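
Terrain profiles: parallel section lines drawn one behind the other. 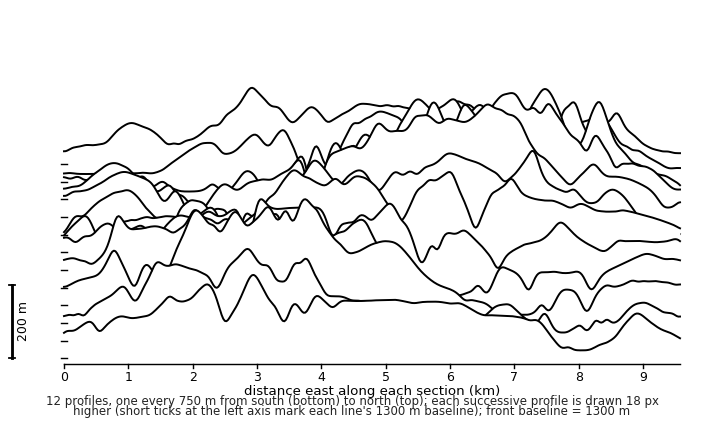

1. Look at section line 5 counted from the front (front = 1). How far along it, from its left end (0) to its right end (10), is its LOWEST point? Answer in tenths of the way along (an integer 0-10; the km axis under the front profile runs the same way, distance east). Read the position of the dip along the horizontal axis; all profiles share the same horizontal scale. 7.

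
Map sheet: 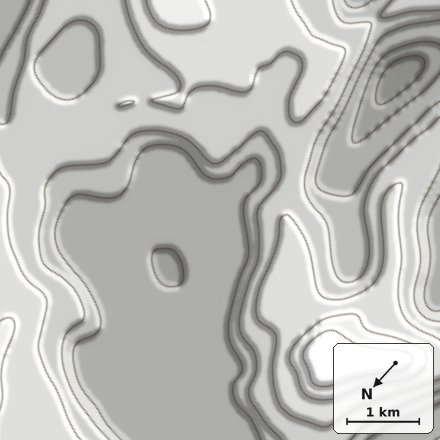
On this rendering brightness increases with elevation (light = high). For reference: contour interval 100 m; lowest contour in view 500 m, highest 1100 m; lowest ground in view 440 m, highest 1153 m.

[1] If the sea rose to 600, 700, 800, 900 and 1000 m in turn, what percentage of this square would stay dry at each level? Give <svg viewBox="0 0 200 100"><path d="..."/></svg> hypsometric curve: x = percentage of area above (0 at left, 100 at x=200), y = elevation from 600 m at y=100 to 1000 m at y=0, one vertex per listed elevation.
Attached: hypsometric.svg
<svg viewBox="0 0 200 100"><path d="M194 100l-57-25-31-25-61-25-39-25"/></svg>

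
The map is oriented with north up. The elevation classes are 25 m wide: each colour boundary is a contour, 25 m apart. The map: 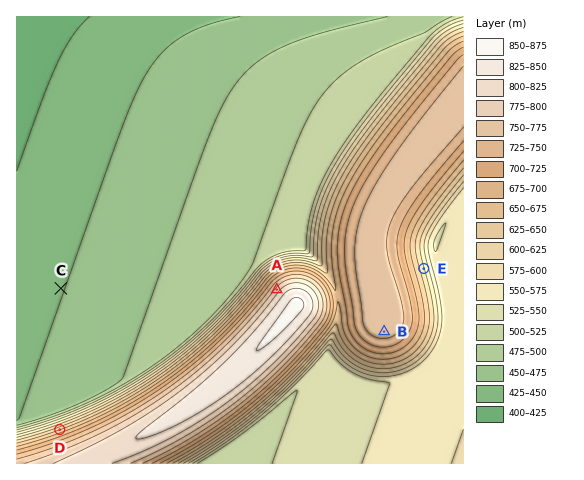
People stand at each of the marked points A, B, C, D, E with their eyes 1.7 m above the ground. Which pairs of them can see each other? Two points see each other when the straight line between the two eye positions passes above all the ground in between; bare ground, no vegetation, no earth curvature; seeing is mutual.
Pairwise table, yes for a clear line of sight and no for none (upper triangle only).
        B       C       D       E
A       no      yes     yes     no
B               no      no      no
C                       yes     no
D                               no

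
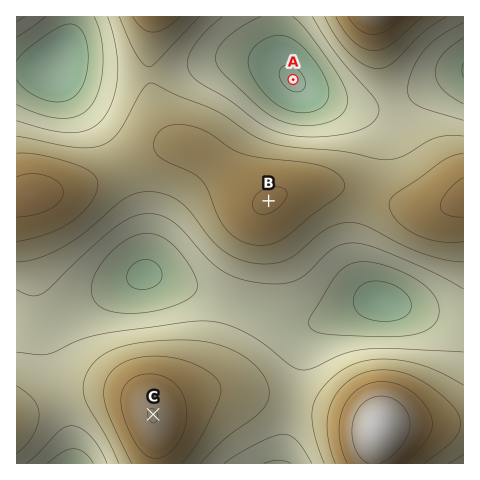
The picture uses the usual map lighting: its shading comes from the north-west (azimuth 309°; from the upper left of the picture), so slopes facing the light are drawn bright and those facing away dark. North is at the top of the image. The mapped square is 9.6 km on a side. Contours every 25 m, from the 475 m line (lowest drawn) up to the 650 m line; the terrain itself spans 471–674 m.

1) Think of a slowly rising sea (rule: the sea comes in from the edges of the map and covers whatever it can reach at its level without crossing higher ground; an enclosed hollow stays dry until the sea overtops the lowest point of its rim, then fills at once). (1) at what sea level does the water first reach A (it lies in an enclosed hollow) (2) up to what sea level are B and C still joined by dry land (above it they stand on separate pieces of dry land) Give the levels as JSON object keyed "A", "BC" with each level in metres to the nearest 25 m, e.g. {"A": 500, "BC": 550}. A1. {"A": 525, "BC": 550}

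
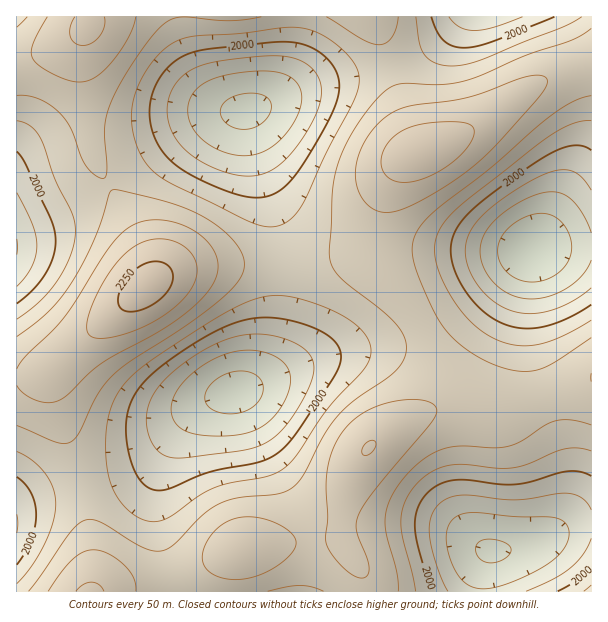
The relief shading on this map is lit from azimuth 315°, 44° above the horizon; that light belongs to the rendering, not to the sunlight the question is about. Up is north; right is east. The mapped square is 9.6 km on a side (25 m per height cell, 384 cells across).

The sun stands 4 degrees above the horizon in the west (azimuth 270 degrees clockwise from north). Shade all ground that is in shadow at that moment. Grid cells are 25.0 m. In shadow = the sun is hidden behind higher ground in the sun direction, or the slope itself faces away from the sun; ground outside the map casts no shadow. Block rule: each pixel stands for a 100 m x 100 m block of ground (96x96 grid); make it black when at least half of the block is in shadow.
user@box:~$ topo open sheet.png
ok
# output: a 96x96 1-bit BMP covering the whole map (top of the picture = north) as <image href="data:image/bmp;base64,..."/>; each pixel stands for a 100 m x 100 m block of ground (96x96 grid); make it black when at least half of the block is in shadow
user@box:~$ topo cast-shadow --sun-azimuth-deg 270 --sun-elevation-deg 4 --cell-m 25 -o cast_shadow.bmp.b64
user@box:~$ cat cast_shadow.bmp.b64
<image width="96" height="96" href="data:image/bmp;base64,Qk2+BAAAAAAAAD4AAAAoAAAAYAAAAGAAAAABAAEAAAAAAIAEAAATCwAAEwsAAAIAAAAAAAAA////AAAAAAAAAf/wAAAAB////AAAAP/gAAAAD////wAAAP+AAAAAD////4AAAP8AAAAAD////8AAAP4AAAAAH////+AAAPwAAAAAH/////AAAHgAAAAAH/////AAAHgAAAAAH/////AAAHAAAAAAP/////gAAPAAAAAAP/////gAAPAAAAAAP/////AAAPgAAAAAP/////AAAPgAAAAAP/////AAAfwAAAAAP////+AAAfwAAAAAP////8AAAf4AAAAAP////4AAA/8AAAAAP////AAAA/8AAAAAH///8AAAA/+AAAAAH///wAAAB//AAAAAH///AAAAB//gAAAAD//+AAAAD//4AAAAD//8AAAAD//8AAAAD//4AAAAD///AAAAB//wAAAAH///4AAAA//gAAAAH///+AAAAf+AAAAAP////gAAAPwAAAAAP////wAAAAAAAAAAP////8AAAAAAAAAAP////+AAAAAAAAAAf////+AAAAAAAAAAf/////AAAAAAAAAAf/////gAAAAAAAAAf/////gAAAAAAAAAP/////wAAAAAAAAAP/////wAAAAAAAAAH/////4AAAAAAAAAD/////4AAAAAAAAAB/////4AAAAAAAAAAf////4AAAAAAAAAAP////8AAAAAAAAAAH////8AAAAOAAAAAD////+AAAA/4AAAAB////+AAAB/+AAAAA/////AAAH//gAAAAf////AAAH//wAAAAP////gAAP//8AAAAP////gAAf//+AAAAH////gAA////AAAAH////gAB////gAAAD////gAB////wAAAD////gAD////wAAAB////AAD////4AAAB////AAH////4AAAA///+AAH////4AAAA///8AAH////8AAAAf//4AAP////8AAAAf//wAAP////8AAAAf//gAAP////8AAAAP//AAAH////8AAAAP/+AAAH////8AAAAP/8AAAH////8AAAAP/4AAAD////8AAAAP/wAAAD////8AAAAP/gAAAB////8AAAAP/AAAAB////8AAAAf+AAAAA////8AAAB/+AAAAA////8AAAH//AAAAAf///8AAA///gAAAAP///8AAB///wAAAAH///8AAH///4AAAAH///8AAH///8AAAAD///8AAP///+AAAAB///8AAP///+AAAAA///8AAf////AAAAAP//8AAf////gAAAAH//8AAf////gAAAAB//8AAf////gAAAAAf/8AAf////wAAAAAP/8AA/////wAAAAAD/8AA/////4AAAAAA/8AA/////4AAAAAAfwAA/////4AAAAAAAAAA/////4AAAAAAAAAA/////4AAAAAAAAAA/////4AAAAAAAAAA/////4AAAAAAAAAA/////4AABAAAAAAA/////wAAH+AAAAAA/////AAAP/gAAAAA////8AAAf/8AAAAA////AAAAf/+AAAAAf//wAAAA///gAAAAf//AAAAA///4AAAAf/8AAAAB///+AA="/>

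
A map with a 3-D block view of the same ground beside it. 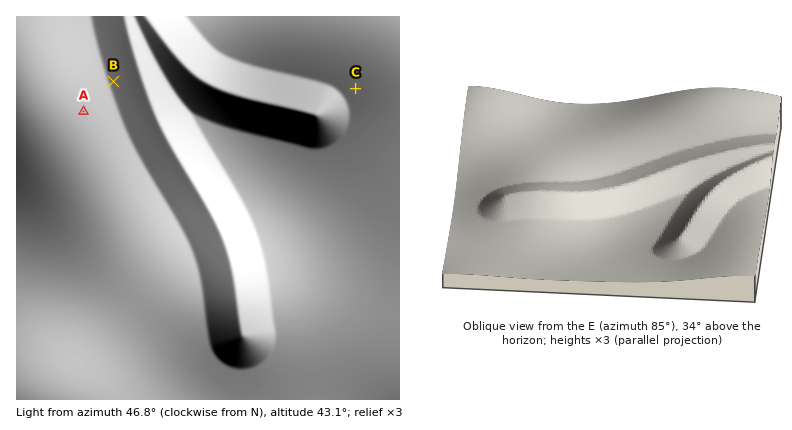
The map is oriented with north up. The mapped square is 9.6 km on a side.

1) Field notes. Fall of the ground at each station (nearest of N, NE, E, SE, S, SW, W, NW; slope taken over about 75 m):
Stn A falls E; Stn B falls SW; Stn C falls S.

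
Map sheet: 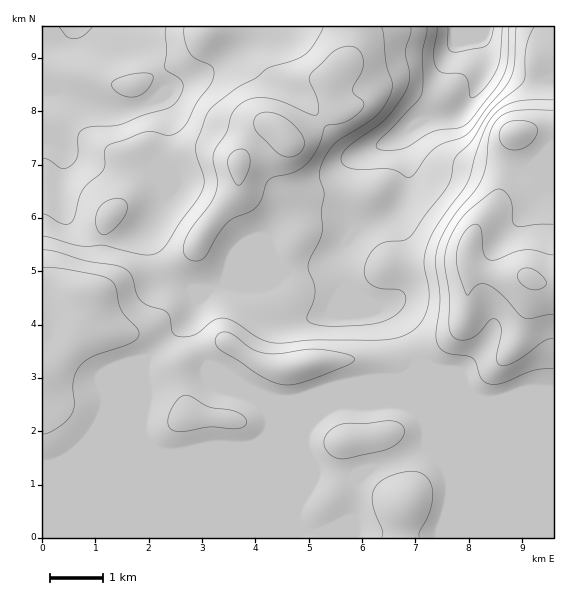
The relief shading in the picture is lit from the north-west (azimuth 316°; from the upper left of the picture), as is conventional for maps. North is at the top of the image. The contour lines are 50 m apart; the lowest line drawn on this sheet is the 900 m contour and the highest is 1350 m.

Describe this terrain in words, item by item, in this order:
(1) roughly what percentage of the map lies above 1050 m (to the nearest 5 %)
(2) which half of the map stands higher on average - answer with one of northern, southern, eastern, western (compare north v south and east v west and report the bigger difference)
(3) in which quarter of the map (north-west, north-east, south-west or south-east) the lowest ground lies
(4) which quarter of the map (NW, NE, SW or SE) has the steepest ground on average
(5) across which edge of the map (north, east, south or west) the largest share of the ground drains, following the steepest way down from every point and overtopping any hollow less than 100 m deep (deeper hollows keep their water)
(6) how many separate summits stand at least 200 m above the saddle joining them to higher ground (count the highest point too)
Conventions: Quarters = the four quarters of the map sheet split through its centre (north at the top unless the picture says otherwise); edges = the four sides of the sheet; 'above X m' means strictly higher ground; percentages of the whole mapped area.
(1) Ground above 1050 m makes up about 85 % of the sheet.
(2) On average the southern half of the map is the higher ground.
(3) The lowest point lies in the north-east quarter of the map.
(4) The north-east quarter is the steepest part of the map.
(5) Drainage is mainly to the north: more ground falls towards that edge than towards any other.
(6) Counting only tops that stand 200 m proud, the map has 1 summit.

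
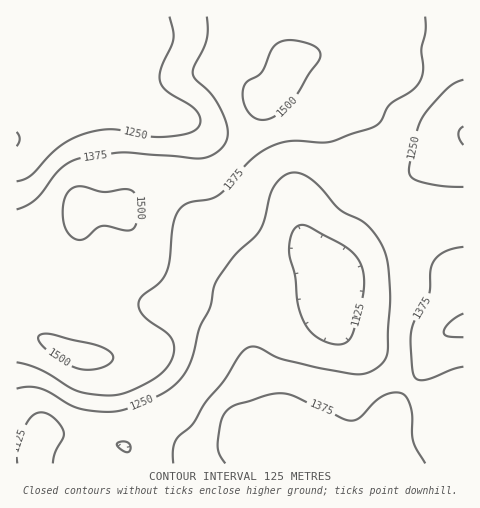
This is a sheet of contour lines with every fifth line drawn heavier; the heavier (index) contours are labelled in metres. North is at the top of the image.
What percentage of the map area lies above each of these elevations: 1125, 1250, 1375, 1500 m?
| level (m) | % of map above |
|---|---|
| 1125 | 96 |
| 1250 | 68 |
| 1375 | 39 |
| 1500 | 4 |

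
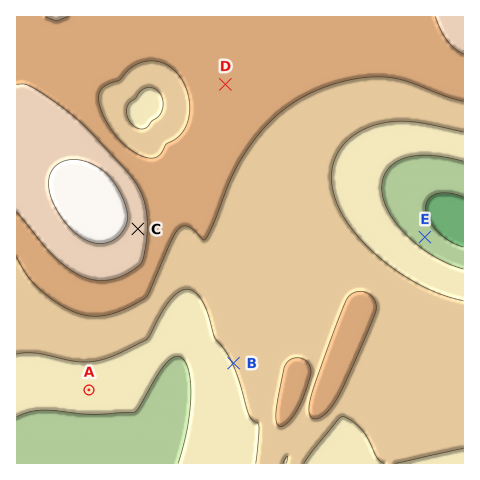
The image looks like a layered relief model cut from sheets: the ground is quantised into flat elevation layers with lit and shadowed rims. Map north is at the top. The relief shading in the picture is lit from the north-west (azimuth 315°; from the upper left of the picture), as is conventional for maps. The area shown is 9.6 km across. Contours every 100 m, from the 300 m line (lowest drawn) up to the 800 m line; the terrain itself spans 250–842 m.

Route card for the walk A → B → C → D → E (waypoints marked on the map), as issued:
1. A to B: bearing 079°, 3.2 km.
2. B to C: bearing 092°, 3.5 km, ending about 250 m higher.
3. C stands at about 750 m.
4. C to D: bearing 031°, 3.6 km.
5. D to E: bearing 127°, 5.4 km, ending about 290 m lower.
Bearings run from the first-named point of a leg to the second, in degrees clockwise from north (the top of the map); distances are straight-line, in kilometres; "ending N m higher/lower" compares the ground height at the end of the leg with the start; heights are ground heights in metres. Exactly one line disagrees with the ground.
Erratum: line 2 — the bearing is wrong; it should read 325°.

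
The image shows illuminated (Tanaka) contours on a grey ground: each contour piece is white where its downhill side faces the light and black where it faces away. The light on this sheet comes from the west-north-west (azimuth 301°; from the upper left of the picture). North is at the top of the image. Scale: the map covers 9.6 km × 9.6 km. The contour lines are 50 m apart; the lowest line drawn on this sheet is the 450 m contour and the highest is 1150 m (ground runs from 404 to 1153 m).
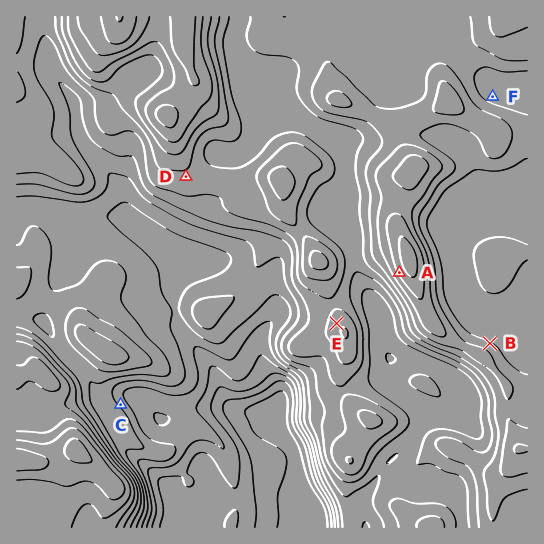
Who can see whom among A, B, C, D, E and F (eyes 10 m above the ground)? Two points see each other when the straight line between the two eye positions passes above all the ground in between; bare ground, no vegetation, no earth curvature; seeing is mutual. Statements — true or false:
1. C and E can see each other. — true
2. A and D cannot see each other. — false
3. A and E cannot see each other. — false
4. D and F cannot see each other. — true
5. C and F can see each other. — false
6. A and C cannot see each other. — false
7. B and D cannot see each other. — true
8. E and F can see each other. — false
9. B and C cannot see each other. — true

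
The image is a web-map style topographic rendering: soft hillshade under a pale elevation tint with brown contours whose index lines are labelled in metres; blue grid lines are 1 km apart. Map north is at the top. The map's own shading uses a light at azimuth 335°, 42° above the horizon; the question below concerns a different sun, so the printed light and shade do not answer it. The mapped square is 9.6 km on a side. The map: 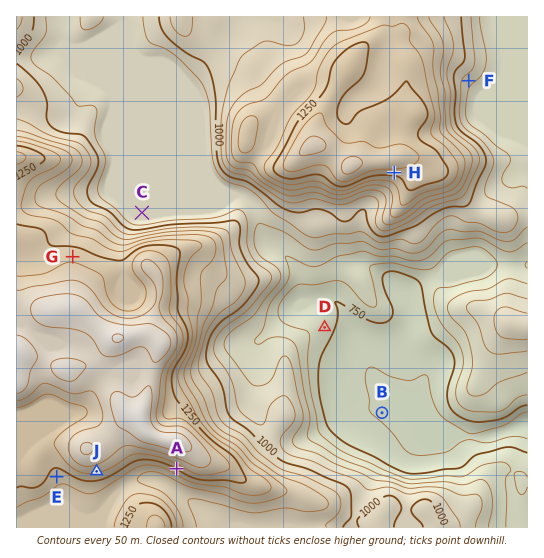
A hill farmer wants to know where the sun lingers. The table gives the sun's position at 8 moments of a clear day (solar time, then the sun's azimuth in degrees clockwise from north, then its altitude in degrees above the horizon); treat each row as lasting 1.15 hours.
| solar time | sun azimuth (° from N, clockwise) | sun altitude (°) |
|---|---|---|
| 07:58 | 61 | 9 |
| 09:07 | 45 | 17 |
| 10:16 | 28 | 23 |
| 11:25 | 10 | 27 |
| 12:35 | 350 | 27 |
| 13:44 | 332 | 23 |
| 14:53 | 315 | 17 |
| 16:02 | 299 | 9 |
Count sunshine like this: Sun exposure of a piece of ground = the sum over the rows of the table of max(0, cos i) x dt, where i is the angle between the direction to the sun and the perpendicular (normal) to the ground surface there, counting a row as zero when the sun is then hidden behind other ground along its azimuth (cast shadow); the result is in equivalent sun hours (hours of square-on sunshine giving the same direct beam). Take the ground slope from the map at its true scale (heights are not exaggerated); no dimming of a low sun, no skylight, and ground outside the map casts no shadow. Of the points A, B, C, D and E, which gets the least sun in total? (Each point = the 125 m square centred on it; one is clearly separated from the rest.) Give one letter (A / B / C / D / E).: A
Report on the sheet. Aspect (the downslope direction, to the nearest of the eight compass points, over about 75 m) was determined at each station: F SE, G N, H S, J S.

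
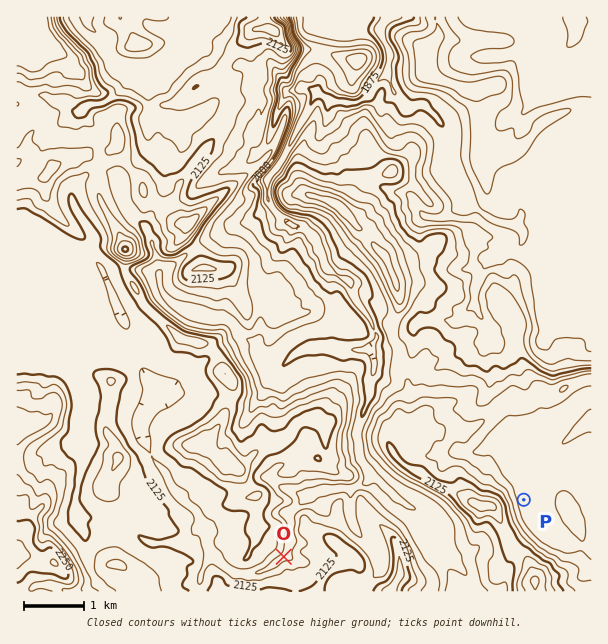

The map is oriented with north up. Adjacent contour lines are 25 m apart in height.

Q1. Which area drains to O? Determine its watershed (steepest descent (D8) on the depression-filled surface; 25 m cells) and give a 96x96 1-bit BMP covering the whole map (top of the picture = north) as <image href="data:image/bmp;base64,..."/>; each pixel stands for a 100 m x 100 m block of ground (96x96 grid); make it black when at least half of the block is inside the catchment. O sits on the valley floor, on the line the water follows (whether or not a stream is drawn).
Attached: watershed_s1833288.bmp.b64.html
<image width="96" height="96" href="data:image/bmp;base64,Qk2+BAAAAAAAAD4AAAAoAAAAYAAAAGAAAAABAAEAAAAAAIAEAAATCwAAEwsAAAIAAAAAAAAA////AAAAAAD///////gAAAAAAAD///////gAAAAAAAD///////gAAAAAAAD///////gAAAAAAAD///////gAAAAAAAD///////gAAAAAAAD///////AAAAAAAAD//////+AAAAAAAAD//////4AAAAAAAAD//////wAAAAAAAAD//////wAAAAAAAAD//////wAAAAAAAAD//////wAAAAAAAAD//////wAAAAAAAAD//////wAAAAAAAAD//////wAAAAAAAAD//////gAAAAAAAAD//////gAAAAAAAAD//////AAAAAAAAAD//////AAAAAAAAAD/////+AAAAAAAAAD/////wAAAAAAAAAD/////gAAAAAAAAAD/////AAAAAAAAAAD/////AAAAAAAAAAD/////AAAAAAAAAAD/////gAAAAAAAAAD/////wAAAAAAAAAD/////wAAAAAAAAAD/////4AAAAAAAAAD/////4AAAAAAAAAD/////8AAAAAAAAAB/////8AAAAAAAAAA/////8AAAAAAAAAA/////8AAAAAAAAAA/////8AAAAAAAAAA/////4AAAAAAAAAA/////wAAAAAAAAAA/////wAAAAAAAAAA/////wAAAAAAAAAA/////gAAAAAAAAAAf///+AAAAAAAAAAAf///gAAAAAAAAAAAf///AAAAAAAAAAAA///+AAAAAAAAAAAB///8AAAAAAAAAAAD///4AAAAAAAAAAAD///wAAAAAAAAAAAAP//gAAAAAAAAAAAAH//gAAAAAAAAAAAAD//AAAAAAAAAAAAAD/+AAAAAAAAAAAAAB/+AAAAAAAAAAAAAAf8AAAAAAAAAAAAAA/8AAAAAAAAAAAAAA/8AAAAAAAAAAAAAA/8AAAAAAAAAAAAAB/8AAAAAAAAAAAAAB/8AAAAAAAAAAAAAB/4AAAAAAAAAAAAAA/4AAAAAAAAAAAAAA/wAAAAAAAAAAAAAB/wAAAAAAAAAAAAAD/gAAAAAAAAAAAAAD/gAAAAAAAAAAAAAH/AAAAAAAAAAAAAAH/AAAAAAAAAAAAAAH/AAAAAAAAAAAAAAH/AAAAAAAAAAAAAAH+AAAAAAAAAAAAAAD+AAAAAAAAAAAAAAB+AAAAAAAAAAAAAAAMAAAAAAAAAAAAAAAAAAAAAAAAAAAAAAAAAAAAAAAAAAAAAAAAAAAAAAAAAAAAAAAAAAAAAAAAAAAAAAAAAAAAAAAAAAAAAAAAAAAAAAAAAAAAAAAAAAAAAAAAAAAAAAAAAAAAAAAAAAAAAAAAAAAAAAAAAAAAAAAAAAAAAAAAAAAAAAAAAAAAAAAAAAAAAAAAAAAAAAAAAAAAAAAAAAAAAAAAAAAAAAAAAAAAAAAAAAAAAAAAAAAAAAAAAAAAAAAAAAAAAAAAAAAAAAAAAAAAAAAAAAAAAAAAAAAAAAAAAAAAAAAAAAAAAAAAAAAAAAAAAAAAAAAAAAAAAAAAAAAAAAAAAAAAAAAAAAAAAAAAAAAAAAAAAAAAAAAAAAAAAA="/>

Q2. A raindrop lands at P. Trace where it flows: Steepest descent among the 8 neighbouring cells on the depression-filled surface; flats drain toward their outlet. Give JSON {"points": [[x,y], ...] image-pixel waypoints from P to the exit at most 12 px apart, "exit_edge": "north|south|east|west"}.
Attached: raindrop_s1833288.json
{"points": [[524, 500], [530, 495], [530, 483], [534, 471], [540, 459], [552, 452], [564, 441], [576, 431], [588, 422], [591, 422]], "exit_edge": "east"}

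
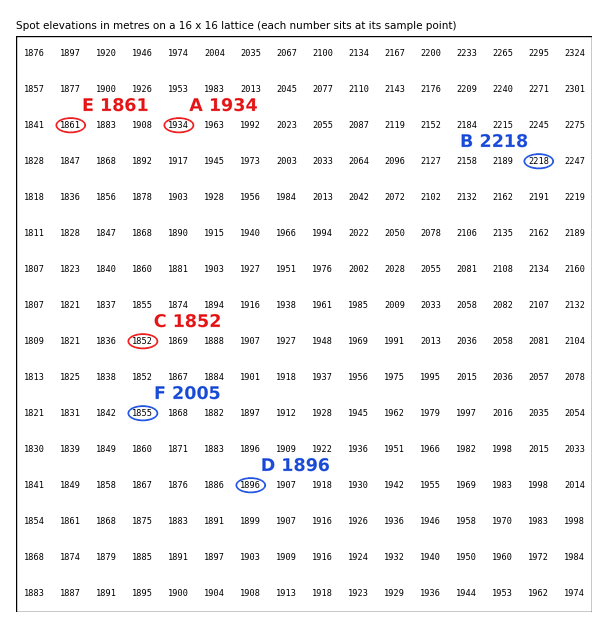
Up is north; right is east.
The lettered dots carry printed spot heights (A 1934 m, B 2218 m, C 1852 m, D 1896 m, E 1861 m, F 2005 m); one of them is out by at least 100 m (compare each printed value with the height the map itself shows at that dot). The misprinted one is F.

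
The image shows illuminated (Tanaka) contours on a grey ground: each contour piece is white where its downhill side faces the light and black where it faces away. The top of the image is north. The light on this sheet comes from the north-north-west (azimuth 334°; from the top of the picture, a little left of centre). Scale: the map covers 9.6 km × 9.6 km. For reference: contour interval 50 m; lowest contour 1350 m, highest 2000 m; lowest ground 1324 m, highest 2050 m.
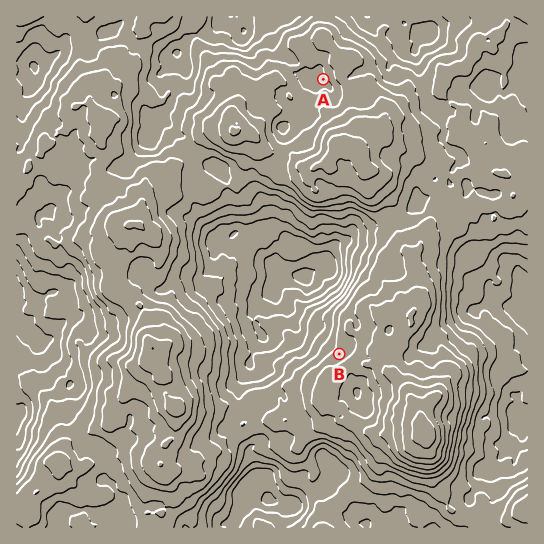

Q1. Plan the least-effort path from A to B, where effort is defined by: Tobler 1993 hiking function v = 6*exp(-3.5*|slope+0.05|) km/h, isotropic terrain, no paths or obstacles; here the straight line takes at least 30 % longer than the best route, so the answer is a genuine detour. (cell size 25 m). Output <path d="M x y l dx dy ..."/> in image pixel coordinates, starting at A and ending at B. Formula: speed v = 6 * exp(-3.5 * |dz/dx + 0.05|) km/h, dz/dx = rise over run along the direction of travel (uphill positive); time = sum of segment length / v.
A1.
<path d="M323 79l3 2 3 0 2 1 27 27 16 8 8 8 3 1 6 7 3 5 0 16 7 13 0 26-2 2 0 12-20 40-1 2-4 8 0 4-9 18-7 7-12 24-4 4-1 3 0 34-2 3"/>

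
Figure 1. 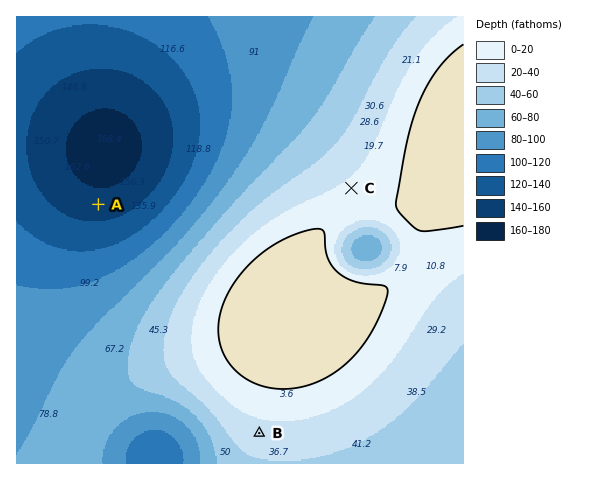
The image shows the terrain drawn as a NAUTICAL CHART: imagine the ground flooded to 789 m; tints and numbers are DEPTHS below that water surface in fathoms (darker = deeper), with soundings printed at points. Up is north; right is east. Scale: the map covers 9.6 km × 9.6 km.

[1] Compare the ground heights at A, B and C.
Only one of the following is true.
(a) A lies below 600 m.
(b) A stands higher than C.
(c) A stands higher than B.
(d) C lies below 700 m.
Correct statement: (a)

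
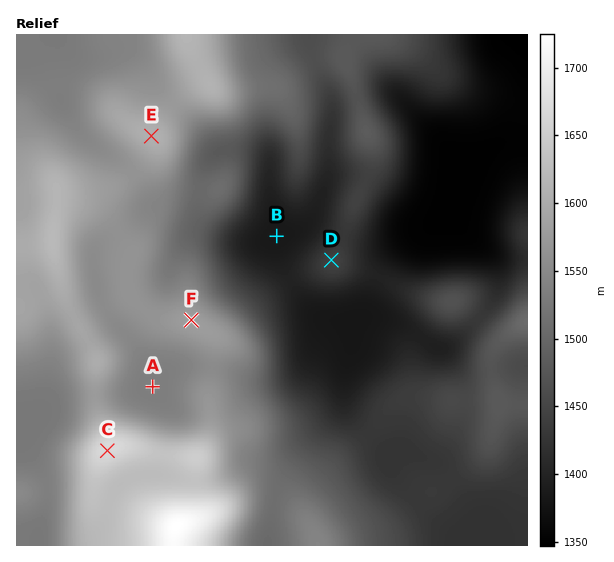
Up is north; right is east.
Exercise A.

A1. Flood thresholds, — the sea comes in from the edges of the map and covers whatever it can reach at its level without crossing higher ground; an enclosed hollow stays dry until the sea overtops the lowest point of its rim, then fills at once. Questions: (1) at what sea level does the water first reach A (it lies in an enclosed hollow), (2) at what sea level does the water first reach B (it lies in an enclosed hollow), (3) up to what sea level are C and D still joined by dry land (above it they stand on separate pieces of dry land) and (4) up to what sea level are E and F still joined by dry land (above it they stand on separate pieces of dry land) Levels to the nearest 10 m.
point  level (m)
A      1550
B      1400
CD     1430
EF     1560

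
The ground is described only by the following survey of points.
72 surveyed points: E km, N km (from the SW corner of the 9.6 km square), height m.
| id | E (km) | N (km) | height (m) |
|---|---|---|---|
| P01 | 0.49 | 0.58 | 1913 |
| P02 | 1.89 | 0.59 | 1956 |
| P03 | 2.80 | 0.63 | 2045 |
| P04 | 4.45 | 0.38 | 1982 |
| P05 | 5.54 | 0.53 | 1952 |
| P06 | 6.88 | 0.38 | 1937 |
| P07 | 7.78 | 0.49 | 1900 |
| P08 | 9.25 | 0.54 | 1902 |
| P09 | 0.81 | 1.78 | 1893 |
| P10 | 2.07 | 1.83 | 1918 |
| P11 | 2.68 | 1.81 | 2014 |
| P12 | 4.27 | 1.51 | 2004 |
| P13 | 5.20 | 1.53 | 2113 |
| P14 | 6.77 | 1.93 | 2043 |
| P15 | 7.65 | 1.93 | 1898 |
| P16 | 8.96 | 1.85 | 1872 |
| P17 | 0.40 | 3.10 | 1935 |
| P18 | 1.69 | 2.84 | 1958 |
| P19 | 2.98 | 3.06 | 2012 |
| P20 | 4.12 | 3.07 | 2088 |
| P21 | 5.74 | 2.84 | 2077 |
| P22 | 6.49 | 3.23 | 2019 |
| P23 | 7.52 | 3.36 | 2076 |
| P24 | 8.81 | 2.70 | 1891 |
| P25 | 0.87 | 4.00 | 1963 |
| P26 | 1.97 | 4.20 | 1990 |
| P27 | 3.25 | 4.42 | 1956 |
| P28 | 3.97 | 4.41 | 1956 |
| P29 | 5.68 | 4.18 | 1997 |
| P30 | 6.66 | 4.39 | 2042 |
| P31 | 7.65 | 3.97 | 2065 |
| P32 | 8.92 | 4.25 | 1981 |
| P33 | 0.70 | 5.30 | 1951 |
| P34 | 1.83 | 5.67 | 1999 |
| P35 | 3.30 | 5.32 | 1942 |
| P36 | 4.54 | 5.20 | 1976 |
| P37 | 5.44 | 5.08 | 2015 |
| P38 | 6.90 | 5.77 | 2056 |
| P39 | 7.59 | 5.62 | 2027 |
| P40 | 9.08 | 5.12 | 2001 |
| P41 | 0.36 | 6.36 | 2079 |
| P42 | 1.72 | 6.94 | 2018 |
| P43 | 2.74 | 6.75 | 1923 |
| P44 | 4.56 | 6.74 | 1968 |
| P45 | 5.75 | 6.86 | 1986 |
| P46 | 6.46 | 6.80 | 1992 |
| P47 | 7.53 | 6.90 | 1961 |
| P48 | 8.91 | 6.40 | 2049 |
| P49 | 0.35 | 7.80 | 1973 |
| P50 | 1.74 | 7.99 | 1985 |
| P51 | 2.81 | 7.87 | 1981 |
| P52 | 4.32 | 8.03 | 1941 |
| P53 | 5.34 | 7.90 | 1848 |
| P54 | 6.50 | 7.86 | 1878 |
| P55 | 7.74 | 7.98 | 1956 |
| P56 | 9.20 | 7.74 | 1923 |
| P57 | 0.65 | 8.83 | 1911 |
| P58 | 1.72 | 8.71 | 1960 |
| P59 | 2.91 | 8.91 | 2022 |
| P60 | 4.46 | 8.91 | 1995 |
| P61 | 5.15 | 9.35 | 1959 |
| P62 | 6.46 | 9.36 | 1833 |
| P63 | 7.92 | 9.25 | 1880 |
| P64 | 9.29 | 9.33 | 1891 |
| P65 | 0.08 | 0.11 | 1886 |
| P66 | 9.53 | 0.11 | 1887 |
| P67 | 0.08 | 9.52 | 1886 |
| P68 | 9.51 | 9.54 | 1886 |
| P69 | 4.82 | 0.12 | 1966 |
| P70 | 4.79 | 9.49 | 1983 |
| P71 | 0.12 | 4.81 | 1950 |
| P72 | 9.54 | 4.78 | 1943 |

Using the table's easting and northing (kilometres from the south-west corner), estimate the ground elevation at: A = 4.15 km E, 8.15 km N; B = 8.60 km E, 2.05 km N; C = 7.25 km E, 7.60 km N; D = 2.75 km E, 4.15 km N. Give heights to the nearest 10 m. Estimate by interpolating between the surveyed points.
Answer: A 1990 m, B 1860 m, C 1960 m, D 1990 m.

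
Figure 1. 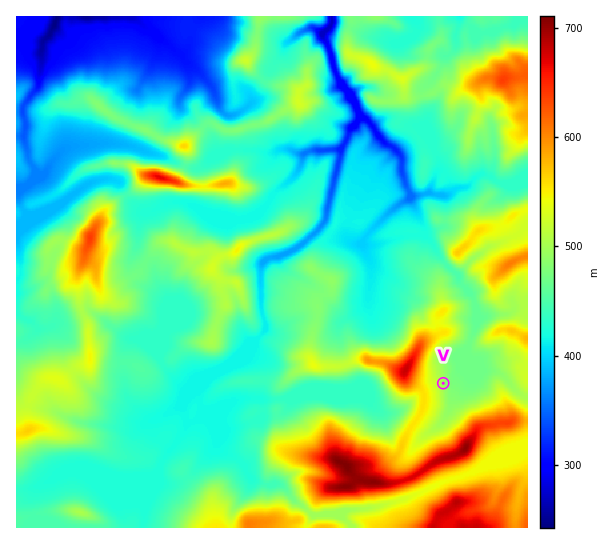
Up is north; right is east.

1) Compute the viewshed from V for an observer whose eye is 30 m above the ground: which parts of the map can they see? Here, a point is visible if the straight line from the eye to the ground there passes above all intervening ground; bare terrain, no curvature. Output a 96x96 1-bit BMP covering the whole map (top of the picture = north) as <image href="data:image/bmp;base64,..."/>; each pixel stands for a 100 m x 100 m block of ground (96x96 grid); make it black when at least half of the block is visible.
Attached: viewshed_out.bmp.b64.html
<image width="96" height="96" href="data:image/bmp;base64,Qk2+BAAAAAAAAD4AAAAoAAAAYAAAAGAAAAABAAEAAAAAAIAEAAATCwAAEwsAAAIAAAAAAAAA////AAAAAAAAAAAAAAAAAAAAAAAAAAAAAAAAAAAAAAAAAAAAAAAAAAAAAAAAAAAAAAAAAAAAAAAAAAAAAAAAAAAAAAAAAAAAAAAAAAAAAAAAAAAAAAAAAAAAAAAAAAAAAAAAAAAAAAAAAAAAAAAAAA4AAAAAAAAAAAAAAP/AAAAAAAAAAAAAAH/wAAAAAAAAAAAAADz4AAAAAAAAAAAAB/A+AAAAAAAAAAAAAAAfwAAAAAAAAAAAAAAf8AAAAAAAAAAAAAAP8AAAAAAAAAAAAAAH+AAAAAAAAAAAAAAD/AAAAAAAAAAAAAAB/AAAAAAAAAAAAAAB/4AAAAAAAAAAAAAA//gAAAAAAAAAAAAA//gAAAAAAAAAAAAE//gAAAAAAAAAAAAH//AAAAAAAAAAAAAH//AAAAAAAAAAAAAP/+AAAAAAAAAAAAB//+EAAAAAAAAAAAB//+cAAAAAAAAAAAB///8AAAAAAAAAAAB///8AAAAAAAAAAAA///8AAAAAAAAAAAA///8AAAAAAAAAAAAf//8AAAAAAAAAAAAf//8AAAAAAAAAAAAP//8AAAAAAAAAAAAD//8AAAAAAAAAAAAA//wAAAAAAAAAAAAAAwAAAAAAAAAAAAAAAwAAAAAAAAAAAAAAA4AAAAAAAAAAAAAAA+AAAAAAAAAAAAAAA/AAAAAAAAAAAAAAA+AAAAAAAAAAAAAAA+QAAAAAAAAAAAAAA+4AAAAAAAAAAAAAA/8AAAAAAAAAAAAAA/8AAAAAAAAAAAAAA/8AAAAAAAAAAAAAA78AAAAAAAAAAAAAAA8AAAAAAAAAAAAAAAMAAAAAAAAAAAAAAAAAAAAAAAAAAAAABgAAAAAAAAAAAAAABgAAAAAAAAAAAAAAAwAAAAAAAAAAAAAAA4AAAAAAAAAAAAAAAAAAAAAAAAAAAAAAAAAAAAAAAAAAAAAAAAAAAAAAAAAAAAAAAAAAAAAAAAAAAAAAAAAAAAAAAAAAAAAAAAAAAAAAAAAAAAAAAAAAAAAAAAAAAAAAAAAAAAAAAAAAAAAAAAAAAAAAAAAAAAAAAAAAAAAAAAAAAAAAAAAAAAAAAAAAAAAAAAAAAAAAAAAAAAAAAAAAAAAAAAAAAAAAAAAAAAAAAAAAAAAAAAAAAAAAAAAAAAAAAAAAAAAAAAAAAAAAAAAAAAAAAAAAAAAAAAAAAAAAAAAAAAAAAAEAAAAAAAAAAAAAAAMAAAAAAAAAAAAAAAMAAAAAAAAAAAAAAAMAAAAAAAAAAAAAAAAAAAAAAAAAAAAAAAAAAAAAAAAAAAAAAA8AAAAAAAAAAAAAAB8AAAAAAAAAAAAAADsAAAAAAAAAAAAAAD8AAAAAAAAAAAAAAAMAAAAAAAAAAAAAAAAAAAAAAAAAAAAAAAAAAAAAAAAAAAAAAAAAAAAAAAAAAAAAAAAAAAAAAAAAAAAAAAAAAAAAAAAAAAAAAAAAAAAAAAAAAAAAAAAAAAAAAAAAAAAAAAAAAAAAAAAAAAAAAAAAAAAAAAAAAAAAAAAAAAAAAAAAAAAAAAA="/>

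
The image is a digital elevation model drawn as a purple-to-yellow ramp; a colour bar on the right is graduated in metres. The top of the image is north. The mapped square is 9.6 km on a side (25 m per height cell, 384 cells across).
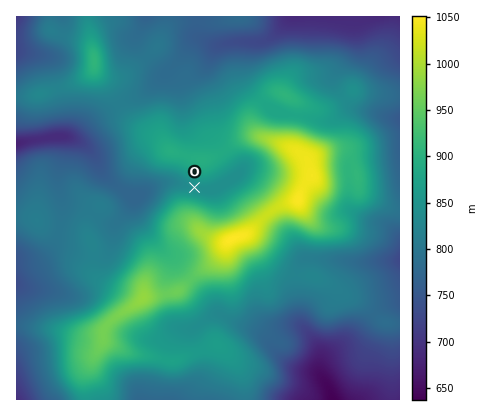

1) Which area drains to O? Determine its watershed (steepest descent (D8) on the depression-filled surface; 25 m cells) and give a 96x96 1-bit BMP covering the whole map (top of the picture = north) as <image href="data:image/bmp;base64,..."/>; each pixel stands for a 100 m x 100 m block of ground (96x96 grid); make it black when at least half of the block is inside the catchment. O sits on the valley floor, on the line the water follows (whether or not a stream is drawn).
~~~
<image width="96" height="96" href="data:image/bmp;base64,Qk2+BAAAAAAAAD4AAAAoAAAAYAAAAGAAAAABAAEAAAAAAIAEAAATCwAAEwsAAAIAAAAAAAAA////AAAAAAAAAAAAAAAAAAAAAAAAAAAAAAAAAAAAAAAAAAAAAAAAAAAAAAAAAAAAAAAAAAAAAAAAAAAAAAAAAAAAAAAAAAAAAAAAAAAAAAAAAAAAAAAAAAAAAAAAAAAAAAAAAAAAAAAAAAAAAAAAAAAAAAAAAAAAAAAAAAAAAAAAAAAAAAAAAAAAAAAAAAAAAAAAAAAAAAAAAAAAAAAAAAAAAAAAAAAAAAAAAAAAAAAAAAAAAAAAAAAAAAAAAAAAAAAAAAAAAAAAAAAAAAAAAAAAAAAAAAAAAAAAAAAAAAAAAAAAAAAAAAAAAAAAAAAAAAAAAAAAAAAAAAAAAAAAAAAAAAAAAAAAAAAAAAAAAAAAAAAAAAAAAAAAAAAAAAAAAAAAAAAAAAAAAAAAAAAAAAAAAAAAAAAAAAAAAAAAAAAAAAAAAAAAAAAAAAAAAAAAAAAAAAAAAAAAAAAAAAAAAAAAAAAAAAAAAAAAAAAAAAAAAAAAAAAAAAAAAAAAAAAAAAAAAAAAAAAAAAAAAAAAAAAAAAAAAAAAAAAAAAAAAAAAAAAAAAAAAAAAAAAAAAAAAAAAAAAAAAAAAAAAAAAAAAAAAAAAAAAAAAAAAAAAAAAAAAAAAAAAAAAAAAAAAAAAAAAAAAAAAAAAAAAAAAB+AAAAAAAAAAAAAAH/wAAAAAAAAAAAAAP/4AAAAAAAAAAAAAf/8AAAAAAAAAAAAAf/+AAAAAAAAAAAAAf//AAAAAAAAAAAAAf//gAAAAAAAAAAAAf//wAAAAAAAAAAAAf//8AAAAAAAAAAAAf///gAAAAAAAAAAAf///4AAAAAAAAAAAf///4AAAAAAAAAAAf///4AAAAAAAAAAAf///8AAAAAAAAAAAf///8AAAAAAAAAAAf///+AAAAAAAAAAAf////AAAAAAAAAAAf////AAAAAAAAAAAf///+AAAAAAAAAAAP///+AAAAAAAAAAAB///+AAAAAAAAAAAAf//4AAAAAAAAAAAAP//wAAAAAAAAAAAAD//AAAAAAAAAAAAAB/4AAAAAAAAAAAAAAfAAAAAAAAAAAAAAAAAAAAAAAAAAAAAAAAAAAAAAAAAAAAAAAAAAAAAAAAAAAAAAAAAAAAAAAAAAAAAAAAAAAAAAAAAAAAAAAAAAAAAAAAAAAAAAAAAAAAAAAAAAAAAAAAAAAAAAAAAAAAAAAAAAAAAAAAAAAAAAAAAAAAAAAAAAAAAAAAAAAAAAAAAAAAAAAAAAAAAAAAAAAAAAAAAAAAAAAAAAAAAAAAAAAAAAAAAAAAAAAAAAAAAAAAAAAAAAAAAAAAAAAAAAAAAAAAAAAAAAAAAAAAAAAAAAAAAAAAAAAAAAAAAAAAAAAAAAAAAAAAAAAAAAAAAAAAAAAAAAAAAAAAAAAAAAAAAAAAAAAAAAAAAAAAAAAAAAAAAAAAAAAAAAAAAAAAAAAAAAAAAAAAAAAAAAAAAAAAAAAAAAAAAAAAAAAAAAAAAAAAAAAAAAAAAAAAAAAAAAAAAAAAAAAAAAAAAAAAAAAAAAAAAA="/>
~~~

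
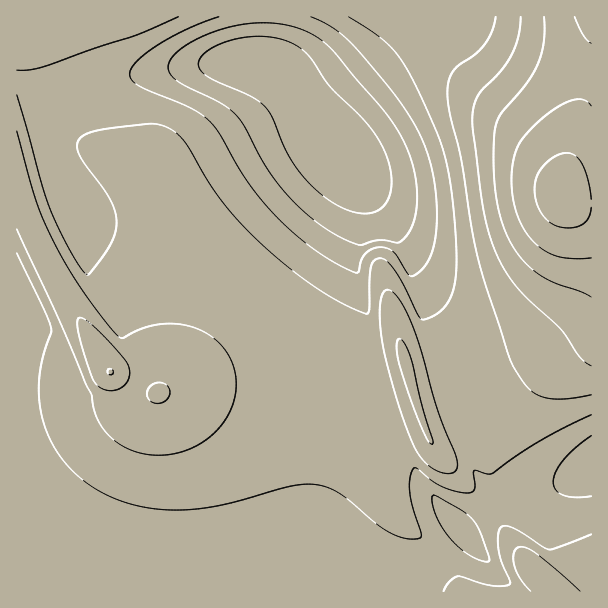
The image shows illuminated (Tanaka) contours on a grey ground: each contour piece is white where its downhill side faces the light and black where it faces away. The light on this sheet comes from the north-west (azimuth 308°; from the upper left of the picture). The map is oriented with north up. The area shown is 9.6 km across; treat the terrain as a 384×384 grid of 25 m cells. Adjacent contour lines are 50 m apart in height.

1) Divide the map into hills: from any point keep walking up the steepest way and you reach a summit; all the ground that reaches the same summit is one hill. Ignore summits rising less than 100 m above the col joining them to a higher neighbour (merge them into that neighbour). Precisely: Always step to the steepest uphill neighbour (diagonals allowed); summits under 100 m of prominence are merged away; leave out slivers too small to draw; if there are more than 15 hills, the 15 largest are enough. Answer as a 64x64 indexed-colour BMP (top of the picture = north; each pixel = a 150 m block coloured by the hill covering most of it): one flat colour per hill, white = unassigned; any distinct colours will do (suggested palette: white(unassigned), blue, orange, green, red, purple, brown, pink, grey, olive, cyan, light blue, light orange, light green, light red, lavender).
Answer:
<image width="64" height="64" href="data:image/bmp;base64,Qk12CAAAAAAAAHYAAAAoAAAAQAAAAEAAAAABAAQAAAAAAAAIAAATCwAAEwsAABAAAAAAAAAA////ALR3HwAOf/8ALKAsACgn1gC9Z5QAS1aMAMJ34wB/f38AIr28AM++FwDox64AeLv/AIrfmACWmP8A1bDFACIiIiIiIiIiIiIiIiIhERERERERETMzMzMzMzMzMzMzIiIiIiIiIiIiIiIiIiIREREREREREzMzMzMzMzMzMzMiIiIiIiIiIiIiIiIiIiEREREREREREzMzMzMzMzMzMyIiIiIiIiIiIiIiIiIiIhERERERERERMzMzMzMzMzMzIiIiIiIiIiIiIiIiIiIiIRERERERERERMzMzMzMzMzMiIiIiIiIiIiIiIiIiIiIhERERERERERETMzMzMzMzMyIiIiIiIiIiIiIiIiIiIiIRERERERERERMzMzMzMzMzIiIiIiIiIiIiIiIiIiIiIiERERERERERETMzMzMzMzMiIiIiIiIiIiIiIiIiIiIiIRERERERERERETMzMzMzMyIiIiIiIiIiIiIiIiIiIiIiERERERERERERExEzMzMzIiIiIiIiIiIiIiIiIiIiIiIREREREREREREREREzMzMiIiIiIiIiIiIiIiIiIiIiIiEREREREREREREREREzMyIiIiIiIiIiIiIiIiIiIiIiIREREREREREREREREREzIiIiIiIiIiIiIiIiIiIiIiIhERERERERERERERERERMiIiIiIiIiIiIiIiIiIiIiIiIRERERERERERERERERESIiIiIiIiIiIiIiIiIiIiIiIhERERERERERERERERERIiIiIiIiIiIiIiIiIiIiIiIiEREREREREREREREREREiIiIiIiIiIiIiIiIiIiIiIiIRERERERERERERERERESIiIiIiIiIiIiIiIiIiIiIiIhERERERERERERERERERIiIiIiIiIiIiIiIiIiIiIiIiEREREREREREREREREREiIiIiIiIiIiIiIiIiIiIiIiIRERERERERERERERERESIiIiIiIiIiIiIiIiIiIiIiIhERERERERERERERERERIiIiIiIiIiIiIiIiIiIiIiIiEREREREREREREREREREiIiIiIiIiIiIiIiIiIiIiIiIRERERERERERERERERESIiIiIiIiIiIiIiIiIiIiIiIhERERERERERERERERERIiIiIiIiIiIiIiIiIiIiIiIiEREREREREREREREREREiIiIiIiIiIiIiIiIiIiIiIiIRERERERERERERERERESIiIiIiIiIiIiIiIiIiIiIiIhERERERERERERERERERIiIiIiIiIiIiIiIiIiIiIiIiEREREREREREREREREREiIiIiIiIiIiIiIiIiIiIiIiIhERERERERERERERERESIiIiIiIiIiIiIiIiIiIiIiIiERERERERERERERERERIiIiIiIiIiIiIiIiIiIiIiIiIhEREREREREREREREREiIiIiIiIiIiIiIiIiIiIiIiIiERERERERERERERERESIiIiIiIiIiIiIiIiIiIiIiIiIRERERERERERERERERIiIiIiIiIiIiIiIiIiIiIiIiIhEREREREREREREREREiIiIiIiIiIiIiIiIiIiIiIiIiERERERERERERERERESIiIiIiIiIiIiIiIiIiIiIiIiIRERERERERERERERERIiIiIiIiIiIiIiIiIiIiIiIiIhEREREREREREREREREiIiIiIiIiIiIiIiIiIiIiIiIiERERERERERERERERESIiIiIiIiIiIiIiIiIiIiIiIiIRERERERERERERERERIiIiIiIiIiIiIiIiIiIiIiIiIhEREREREREREREREREiIiERESIiIiIiIiIiIiIiIiIiERERERERERERERERESIiIRERERESIiIiIiIiIiIiIiIRERERERERERERERERIiIRERERERERIiIiIiIiIiIiIhEREREREREREREREREiIhERERERERERIiIiIiIiIiIiERERERERERERERERESIiERERERERERESIiIiIiIiIiIRERERERERERERERERIiERERERERERERESIiIiIiIiIREREREREREREREREREiIRERERERERERERESIiIiIiIhERERERERERERERERESIhEREREREREREREREiIiIiIhERERERERERERERERERIhEREREREREREREREREiIiIhEREREREREREREREREREiERERERERERERERERERESIhERERERERERERERERERESIRERERERERERERERERERERERERERERERERERERERERIhEREREREREREREREREREREREREREREREREREREREREiERERERERERERERERERERERERERERERERERERERERESIRERERERERERERERERERERERERERERERERERERERERIRERERERERERERERERERERERERERERERERERERERERERERERERERERERERERERERERERERERERERERERERERERERERERERERERERERERERERERERERERERERERERERERERERERERERERERERERERERERERERERERERERERERERERERERERERERERERERERERERERERERERERERERERERERERERERERERERERERERERERERERERERERERERERERERERERERERERERERERERERERERERERERERERERERERERERERERERERERERERERERERERERERERERERERERERERERERERERERERERERERERERERERERERERERERERERERER"/>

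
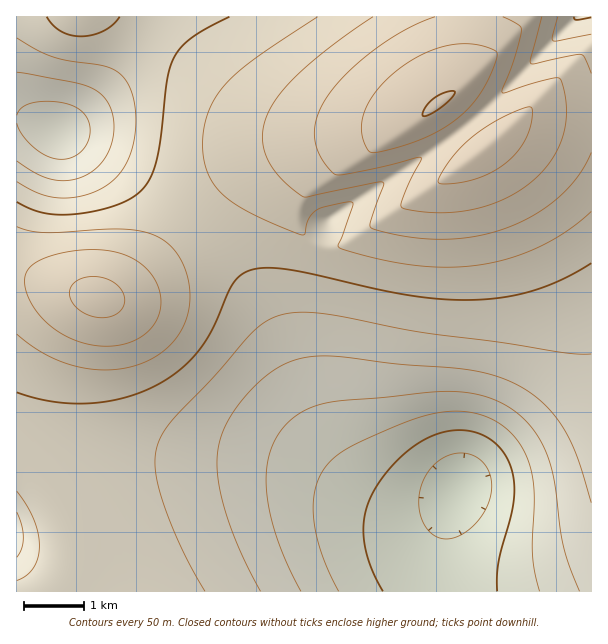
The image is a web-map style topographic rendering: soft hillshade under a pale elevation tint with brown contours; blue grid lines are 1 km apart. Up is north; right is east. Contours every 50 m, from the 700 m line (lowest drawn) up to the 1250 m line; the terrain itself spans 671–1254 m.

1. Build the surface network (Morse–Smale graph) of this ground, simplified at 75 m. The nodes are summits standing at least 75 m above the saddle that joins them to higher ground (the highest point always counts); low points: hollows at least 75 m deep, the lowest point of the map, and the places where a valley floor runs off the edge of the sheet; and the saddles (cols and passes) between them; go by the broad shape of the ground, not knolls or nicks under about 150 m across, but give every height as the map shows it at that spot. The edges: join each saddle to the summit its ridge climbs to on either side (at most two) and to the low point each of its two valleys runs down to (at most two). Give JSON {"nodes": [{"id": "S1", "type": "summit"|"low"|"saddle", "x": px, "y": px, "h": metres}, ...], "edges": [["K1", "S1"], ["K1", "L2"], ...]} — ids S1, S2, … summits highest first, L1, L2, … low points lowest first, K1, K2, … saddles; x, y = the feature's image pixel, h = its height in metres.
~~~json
{"nodes": [
{"id": "S1", "type": "summit", "x": 438, "y": 104, "h": 1254},
{"id": "S2", "type": "summit", "x": 98, "y": 297, "h": 1163},
{"id": "L1", "type": "low", "x": 459, "y": 488, "h": 671},
{"id": "L2", "type": "low", "x": 59, "y": 131, "h": 822},
{"id": "L3", "type": "low", "x": 17, "y": 536, "h": 874},
{"id": "L4", "type": "low", "x": 581, "y": 17, "h": 993},
{"id": "K1", "type": "saddle", "x": 591, "y": 114, "h": 1111},
{"id": "K2", "type": "saddle", "x": 191, "y": 221, "h": 1032},
{"id": "K3", "type": "saddle", "x": 108, "y": 591, "h": 977}],
"edges": [["K1", "S1"], ["K1", "L1"], ["K1", "L4"], ["K2", "S1"], ["K2", "S2"], ["K2", "L1"], ["K2", "L2"], ["K3", "S2"], ["K3", "L1"], ["K3", "L3"]]}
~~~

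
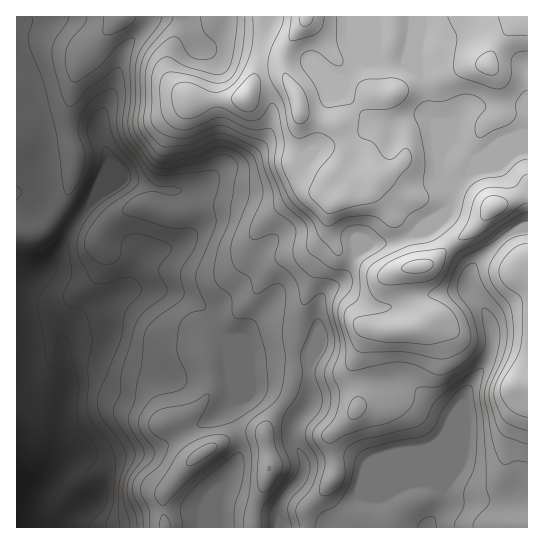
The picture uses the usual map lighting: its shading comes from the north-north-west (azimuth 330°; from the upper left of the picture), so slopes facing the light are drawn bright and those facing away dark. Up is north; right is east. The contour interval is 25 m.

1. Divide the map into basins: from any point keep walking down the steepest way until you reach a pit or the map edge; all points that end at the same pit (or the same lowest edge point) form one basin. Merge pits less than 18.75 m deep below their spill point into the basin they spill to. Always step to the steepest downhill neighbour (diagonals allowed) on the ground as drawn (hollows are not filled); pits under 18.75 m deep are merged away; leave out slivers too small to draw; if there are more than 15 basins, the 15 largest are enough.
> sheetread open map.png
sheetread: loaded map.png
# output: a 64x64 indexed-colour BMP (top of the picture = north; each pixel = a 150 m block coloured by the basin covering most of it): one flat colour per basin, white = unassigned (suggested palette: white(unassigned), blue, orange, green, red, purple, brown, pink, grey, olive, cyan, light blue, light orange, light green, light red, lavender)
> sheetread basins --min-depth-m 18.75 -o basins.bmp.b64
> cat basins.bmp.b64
<image width="64" height="64" href="data:image/bmp;base64,Qk12CAAAAAAAAHYAAAAoAAAAQAAAAEAAAAABAAQAAAAAAAAIAAATCwAAEwsAABAAAAAAAAAA////ALR3HwAOf/8ALKAsACgn1gC9Z5QAS1aMAMJ34wB/f38AIr28AM++FwDox64AeLv/AIrfmACWmP8A1bDFABERERERERERERRERERERDMzMyIiIiIiIiIiIiIiIiIRERERERERERERFEREREREMzMzIiIiIiIiIiIiIiIiIhERERERERERERFEREREREQzMzMiIiIiIiIiIiIiIiIhEREREREREREREURERERERDMzMzIiIiIiIiIiIiIiIiERERERERERERERFEREREREQzMzMyIiIiIiIiIiIiIiIREREREREREREREURERERERDMzMzMiIiIiIiIiIiIiIhERERERERERERERFEREREREMzMzMzIiIiIiIiIiIiIiERERERERERERERERRERERERDMzMzMiIiIiIiIiIiIiIREREREREREREREREUREREREMzMzMyIiIiIiIiIiIiIhERERERERERERERERFEREREMzMzMzIiIiIiIiIiIiIiERERERERERERERERERFEREQzMzMzIiIiIiIiIiIiIiIREREREREREREREREREREURDMzMzMiIiIiIiIiIiIiIiERERERERERERERERERERERMzMzMzIiIiIiIiIiIiIiIRERERERERERERERERERERETMzMzMyIiIiIiIiIiIiIhEREREREREREREREREREREREzMzMzMiIiIiIiIiIiIiIRERERERERERERERERERERETMzMzMzIiIiIiIiIiIiIhEREREREREREREREREREREREzMzMzMiIiIiIiIiIiIiERERERERERERERERERERERETMzMzMiIiIiIiIiIiIiIhEREREREREREREREREREREREzMzMyIiIiIiIiIiIiIiERERERERERERERERERERERETMzMzIiIiIiIiIiIiIiIRERERERERERERERERERERERMzMzMiIiIiIiIiIiIiIhEREREREREREREREREREREREzMzMzIiIiIiIiIiIiIiERERERERERERERERERERERETMzMzMiIiIiIiIiIiIRERERERERERERERERERERERERMzMzMyIiIiIiIiEREREREREREREREREREREREREREREzMzMzMiIiIiIiERERERERERERERERERERERERERERETMzMzMzMzMzIhEREREREREREREREREREREREREREREREzMzMzMzMzERERERERERERERERERERERERERERERERETMzMzMzMzMRERERERERERERERERERERERERERERERERMzMzMzMzMxEREREREREREREREREREREREREREREREREzMzMzMzMxERERERERERERERERERERERERERERERERERMzMzMzMzEREREREREREREREREREREREREREREREREREzMzMzMzMRERERERERERERERERERERERERERERERERERMzMzEREREREREREREREREREREREREREREREREREREREzMxERERERERERERERERERERERERERERERERERERERERMRERERERERERERERERERERERERERERERERERERERERERERERERERERERERERERERERERERERERERERERERERERERERERERERERERERERERERERERERERERERERERERERERERERERERERERERERERERERERERERERERERERERERERERERERERERERERERERERERERERERERERERERERERERERERERERERERERERERERERERERERERERERERERERERERERERERERERERERERERERERERERERERERERERERERERERERERERERERERERERERERERERERERERERERERERERERERERERERERERERERERERERERERERERERERERERERERERERERERERERERERERERERERERERERERERERERERERERERERERERERERERERERERERERERERERERERERERERERERERERERERERERERERERERERERERERERERERERERERERERERERERERERERERERERERERERERERERERERERERERERERERERERERERERERERERERERERERERERERERERERERERERERERERERERERERERERERERERERERERERERERERERERERERERERERERERERERERERERERERERERERERERERERERERERERERERERERERERERERERERERERERERERERERERERERERERERERERERERERERERERERERERERERERERERERERERERERERERERERERERERERERERERERERERERERERERERERERERERERERERERERERERERERERERERERERERERERERERERERERERERERERERERERERERERERERERERERERERERERERERERERERERERERERERERERERERERERERERERERERERERERERERERERERERERERERERERERERERERERERERERERERERERERERERERERERERERERERERERERERERERERERERERERERERERERERERERERERERERERERERERERERERERERERERERERERERERERERERERERERERERERERERERERERERERERERERERERERERERERERERERERERERERERERERERERERERERERERERERERERERERERERERERERERERERERERERERERERERERERERERERERERERERERERER"/>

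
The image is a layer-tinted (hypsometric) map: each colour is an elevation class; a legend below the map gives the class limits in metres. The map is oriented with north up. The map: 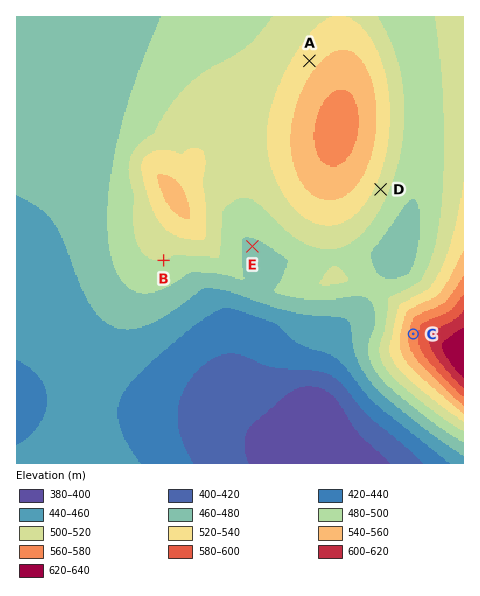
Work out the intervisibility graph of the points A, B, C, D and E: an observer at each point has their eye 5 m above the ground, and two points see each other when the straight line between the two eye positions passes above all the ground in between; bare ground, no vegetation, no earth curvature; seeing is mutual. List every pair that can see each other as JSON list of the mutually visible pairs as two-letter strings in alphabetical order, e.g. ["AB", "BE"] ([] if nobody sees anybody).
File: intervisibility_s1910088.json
["BC", "CD", "CE"]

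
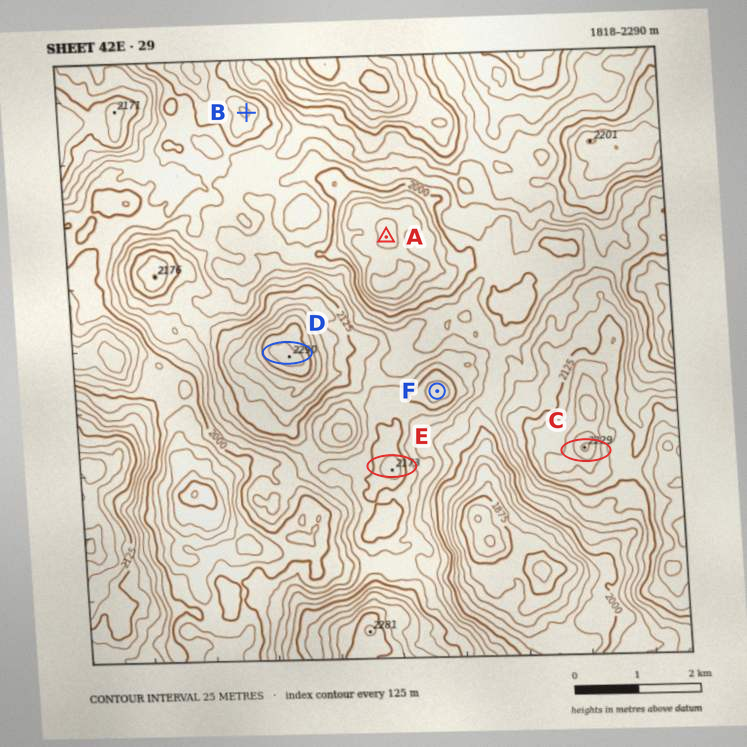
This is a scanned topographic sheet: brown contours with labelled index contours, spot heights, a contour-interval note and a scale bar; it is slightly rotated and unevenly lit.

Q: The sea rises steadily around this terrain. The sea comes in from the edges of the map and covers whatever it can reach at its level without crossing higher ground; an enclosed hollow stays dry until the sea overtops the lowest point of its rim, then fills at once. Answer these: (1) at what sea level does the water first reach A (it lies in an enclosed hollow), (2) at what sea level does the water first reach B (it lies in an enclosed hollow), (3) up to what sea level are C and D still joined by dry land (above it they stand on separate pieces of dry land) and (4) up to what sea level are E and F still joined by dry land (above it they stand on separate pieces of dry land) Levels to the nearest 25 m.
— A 2025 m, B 1975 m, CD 2050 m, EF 2125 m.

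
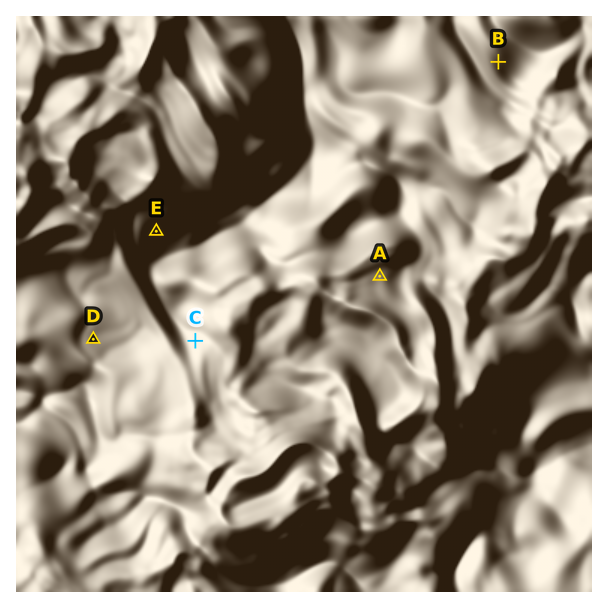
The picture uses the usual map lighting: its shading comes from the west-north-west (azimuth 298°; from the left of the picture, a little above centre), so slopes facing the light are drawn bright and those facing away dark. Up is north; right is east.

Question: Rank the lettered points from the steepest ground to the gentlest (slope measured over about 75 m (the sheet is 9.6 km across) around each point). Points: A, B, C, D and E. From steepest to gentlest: C E B A D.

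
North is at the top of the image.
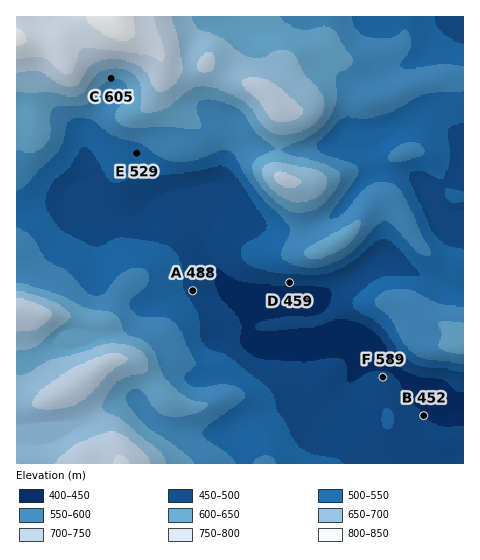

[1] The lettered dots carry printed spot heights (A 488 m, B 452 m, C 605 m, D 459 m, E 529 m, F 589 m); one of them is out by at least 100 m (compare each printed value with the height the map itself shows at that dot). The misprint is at F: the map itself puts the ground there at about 464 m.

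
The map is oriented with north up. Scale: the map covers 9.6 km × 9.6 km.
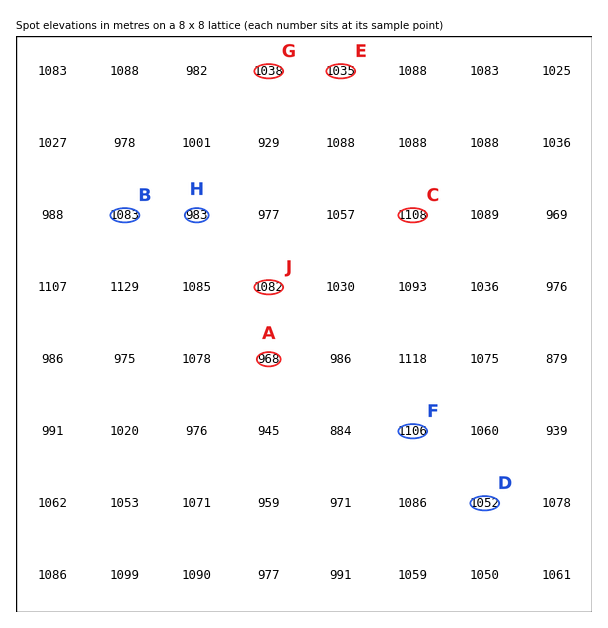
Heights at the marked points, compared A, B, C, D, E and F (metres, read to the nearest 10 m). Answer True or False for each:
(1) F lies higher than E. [True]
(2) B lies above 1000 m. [True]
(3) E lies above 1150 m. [False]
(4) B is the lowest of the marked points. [False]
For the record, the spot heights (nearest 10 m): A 970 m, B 1080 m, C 1110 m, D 1050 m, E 1040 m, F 1110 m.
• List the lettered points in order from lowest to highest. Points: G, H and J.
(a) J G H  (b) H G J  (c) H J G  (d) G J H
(b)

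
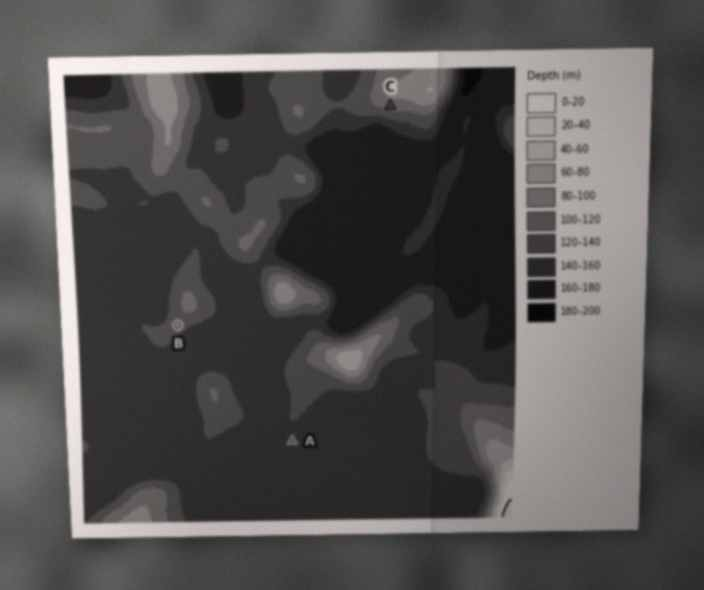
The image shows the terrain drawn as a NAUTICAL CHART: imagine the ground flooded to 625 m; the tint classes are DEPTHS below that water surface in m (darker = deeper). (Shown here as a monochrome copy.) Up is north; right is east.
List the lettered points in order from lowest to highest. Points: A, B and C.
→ A B C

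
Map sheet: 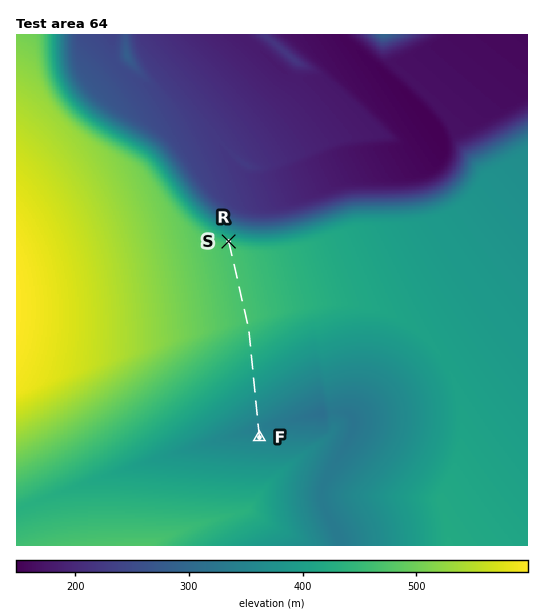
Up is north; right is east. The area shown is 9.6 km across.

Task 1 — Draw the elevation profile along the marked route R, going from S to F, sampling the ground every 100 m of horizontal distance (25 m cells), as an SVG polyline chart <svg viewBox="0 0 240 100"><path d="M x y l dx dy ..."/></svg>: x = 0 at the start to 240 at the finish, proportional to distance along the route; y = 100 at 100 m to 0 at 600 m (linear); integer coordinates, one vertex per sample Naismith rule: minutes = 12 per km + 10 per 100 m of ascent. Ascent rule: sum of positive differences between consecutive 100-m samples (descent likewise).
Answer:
<svg viewBox="0 0 240 100"><path d="M0 31l6-3 7-1 6-1 7 0 6 0 7 0 6 0 7 0 6 0 6 0 7 0 6 0 7 1 6 0 7 0 6 0 6 2 7 1 6 1 7 2 6 1 7 1 6 1 7 2 6 1 6 1 7 1 6 2 7 1 6 1 7 1 6 2 7 1 6 1 6 2 7 0 6-1 2-1"/></svg>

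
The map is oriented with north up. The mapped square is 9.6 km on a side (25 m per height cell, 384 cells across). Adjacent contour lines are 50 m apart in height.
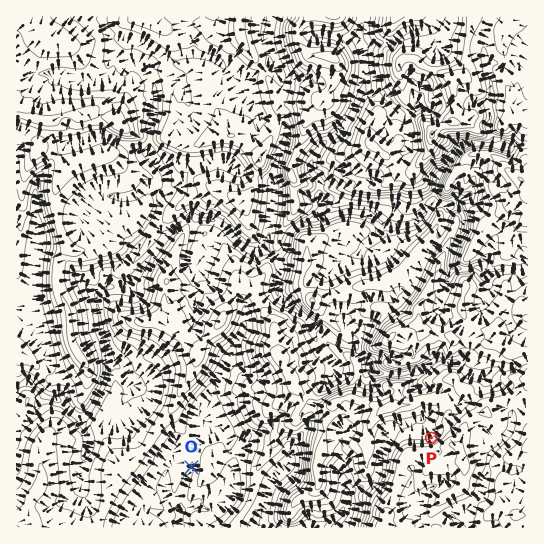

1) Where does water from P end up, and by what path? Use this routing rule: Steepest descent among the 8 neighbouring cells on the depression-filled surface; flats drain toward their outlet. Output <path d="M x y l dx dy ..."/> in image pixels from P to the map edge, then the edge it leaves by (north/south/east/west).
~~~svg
<path d="M431 438l-8-9-1-3 0-7-1-1-8 1-7 4-5 0-8 4-8 8-2 3-1 12-1 1 0 7-2 1 0 10-4 9-9 8-15 4-4 4-1 8-4 9-7 7-16 8-2 0 0 1"/>
exit: south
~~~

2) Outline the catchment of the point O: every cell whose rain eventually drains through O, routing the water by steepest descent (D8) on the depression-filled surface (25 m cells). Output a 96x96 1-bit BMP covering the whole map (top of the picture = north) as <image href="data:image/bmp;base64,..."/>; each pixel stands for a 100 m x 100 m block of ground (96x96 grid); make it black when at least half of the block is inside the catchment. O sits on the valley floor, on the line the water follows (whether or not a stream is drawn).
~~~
<image width="96" height="96" href="data:image/bmp;base64,Qk2+BAAAAAAAAD4AAAAoAAAAYAAAAGAAAAABAAEAAAAAAIAEAAATCwAAEwsAAAIAAAAAAAAA////AAAAAAAAAAAAAAAAAAAAAAAAAAAAAAAAAAAAAAAAAAAAAAAAAAAAAAAAAAAAAAAAAAAAAAAAAAAAAAAAAAAAAAAAAAAAAAAAAAAAAAAAAAAAAAAAAAAAAAAAAAAAAAAAAAAAAAAAAAAAAAAAAAAAAAAAAAAAAAAAAAAAAAAAAAAAAAAAAAAAAAAAAAAAcAAAAAAAAAAAAAAA+AAAAAAAAAAAAAAA/wAAAAAAAAAAAAAA/4AAAAAAAAAAAAAA/+AAAAAAAAAAAAAA//+AAAAAAAAAAAAA//+AAAAAAAAAAAAB///AAAAAAAAAAAAD///gAAAAAAAAAAAH///4AAAAAAAAAAAH///8AAAAAAAAAAAH///+AAAAAAAAAAAD///+AAAAAAAAAAAD///+AAAAAAAAAAAB///4AAAAAAAAAAAB///wAAAAAAAAAAAA///wAAAAAAAAAAAAf//gAAAAAAAAAAAAf//gAAAAAAAAAAAAP//AAAAAAAAAAAAAP//AAAAAAAAAAAAAP/+AAAAAAAAAAAAAH/+AAAAAAAAAAAAAH/+AAAAAAAAAAAAAD/+AAAAAAAAAAAAAB/+AAAAAAAAAAAAAB/+AAAAAAAAAAAAAA/8AAAAAAAAAAAAAAf8AAAAAAAAAAAAAAf4AAAAAAAAAAAAAAPwAAAAAAAAAAAAAAPwAAAAAAAAAAAAAAPgAAAAAAAAAAAAAAHgAAAAAAAAAAAAAAAAAAAAAAAAAAAAAAAAAAAAAAAAAAAAAAAAAAAAAAAAAAAAAAAAAAAAAAAAAAAAAAAAAAAAAAAAAAAAAAAAAAAAAAAAAAAAAAAAAAAAAAAAAAAAAAAAAAAAAAAAAAAAAAAAAAAAAAAAAAAAAAAAAAAAAAAAAAAAAAAAAAAAAAAAAAAAAAAAAAAAAAAAAAAAAAAAAAAAAAAAAAAAAAAAAAAAAAAAAAAAAAAAAAAAAAAAAAAAAAAAAAAAAAAAAAAAAAAAAAAAAAAAAAAAAAAAAAAAAAAAAAAAAAAAAAAAAAAAAAAAAAAAAAAAAAAAAAAAAAAAAAAAAAAAAAAAAAAAAAAAAAAAAAAAAAAAAAAAAAAAAAAAAAAAAAAAAAAAAAAAAAAAAAAAAAAAAAAAAAAAAAAAAAAAAAAAAAAAAAAAAAAAAAAAAAAAAAAAAAAAAAAAAAAAAAAAAAAAAAAAAAAAAAAAAAAAAAAAAAAAAAAAAAAAAAAAAAAAAAAAAAAAAAAAAAAAAAAAAAAAAAAAAAAAAAAAAAAAAAAAAAAAAAAAAAAAAAAAAAAAAAAAAAAAAAAAAAAAAAAAAAAAAAAAAAAAAAAAAAAAAAAAAAAAAAAAAAAAAAAAAAAAAAAAAAAAAAAAAAAAAAAAAAAAAAAAAAAAAAAAAAAAAAAAAAAAAAAAAAAAAAAAAAAAAAAAAAAAAAAAAAAAAAAAAAAAAAAAAAAAAAAAAAAAAAAAAAAAAAAAAAAAAAAAAAAAAAAAAAAAAAAAAAAAAAAAAAAAAAAAAAAAAAAAAAAAAAAAAAAAAAAAAAAA="/>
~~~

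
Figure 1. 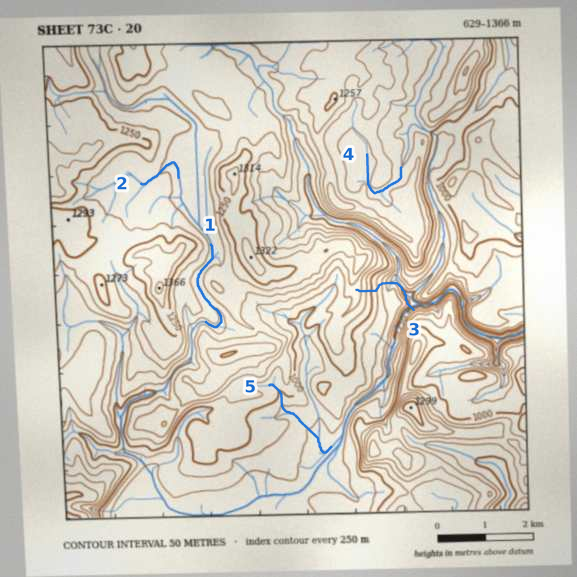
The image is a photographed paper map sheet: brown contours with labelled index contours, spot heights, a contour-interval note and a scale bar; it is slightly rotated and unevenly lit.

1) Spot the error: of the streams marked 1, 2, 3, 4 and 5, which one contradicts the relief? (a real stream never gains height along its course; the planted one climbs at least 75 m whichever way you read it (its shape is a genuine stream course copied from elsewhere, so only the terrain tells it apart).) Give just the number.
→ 3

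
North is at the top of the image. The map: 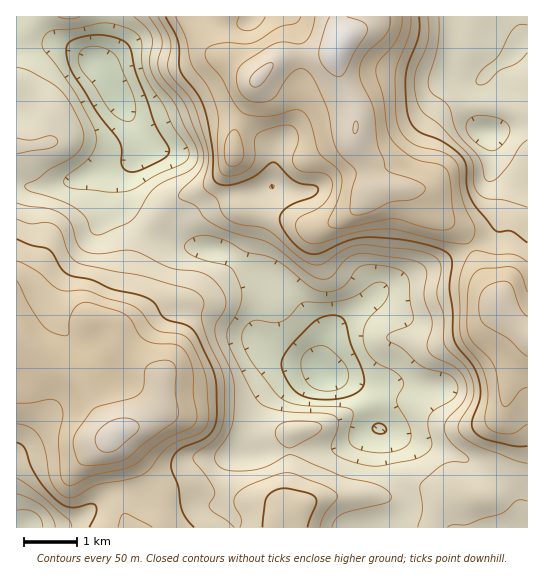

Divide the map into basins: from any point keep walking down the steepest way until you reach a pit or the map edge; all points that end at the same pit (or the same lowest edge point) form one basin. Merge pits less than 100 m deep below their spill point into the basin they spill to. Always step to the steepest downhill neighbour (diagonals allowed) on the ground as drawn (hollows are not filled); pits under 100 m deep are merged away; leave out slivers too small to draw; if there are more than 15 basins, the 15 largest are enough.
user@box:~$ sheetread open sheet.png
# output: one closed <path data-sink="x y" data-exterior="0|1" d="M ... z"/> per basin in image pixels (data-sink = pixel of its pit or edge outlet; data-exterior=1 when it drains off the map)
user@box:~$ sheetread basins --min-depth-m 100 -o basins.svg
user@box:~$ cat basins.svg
<path data-sink="323 373" data-exterior="0" d="M337 16l-152 1 25 34 27 13 17 13 5 1-4 5-4 16-14 24-4 15 0 19-5 10-13 14-8 6-26 9-11 7-23 30-11 22-9 51-6 11-9 9 3 25-10 14-21 18 0 6 11 20 10 16 10 9-4 5 0 7 8 28 4 37 8 17 397-1 0-193-27-25-2-10-12-14-12-31-14-23-22-14-10-10-5-10-6-6-12-3-24 0-11 3-3-21-13-28 0-32-18-43-1-12 5-13 0-8z"/><path data-sink="118 98" data-exterior="0" d="M185 16l-169 1 0 320 17 16 9 7 27 12 14 15 1-4 21-18 10-14-3-25 9-9 6-11 6-40 8-24 11-17 18-22 11-7 26-9 8-6 13-14 5-10 0-19 3-11 15-28 6-20-20-15-27-13z"/><path data-sink="487 133" data-exterior="0" d="M527 16l-189 0-1 7 4 11 0 8-5 13 5 26 14 29 0 32 13 28 3 21 11-3 24 0 12 3 6 6 5 10 10 10 22 14 14 23 12 31 12 14 2 10 26 24z"/><path data-sink="25 527" data-exterior="1" d="M17 337l-1 190 114 1-7-17-4-37-8-28 0-7 4-5-10-9-10-16-12-24-10-10-31-15z"/>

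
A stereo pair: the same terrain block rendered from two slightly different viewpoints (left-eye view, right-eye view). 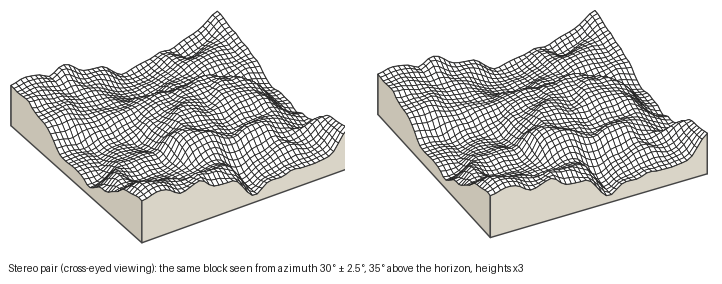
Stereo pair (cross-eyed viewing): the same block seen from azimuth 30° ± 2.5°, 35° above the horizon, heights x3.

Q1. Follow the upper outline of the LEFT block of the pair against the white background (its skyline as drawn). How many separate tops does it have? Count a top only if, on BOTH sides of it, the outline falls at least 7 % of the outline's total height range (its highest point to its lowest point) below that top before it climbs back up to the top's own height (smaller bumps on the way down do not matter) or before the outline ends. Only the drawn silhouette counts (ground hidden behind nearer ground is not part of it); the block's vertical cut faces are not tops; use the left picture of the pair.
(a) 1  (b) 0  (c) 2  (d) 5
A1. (c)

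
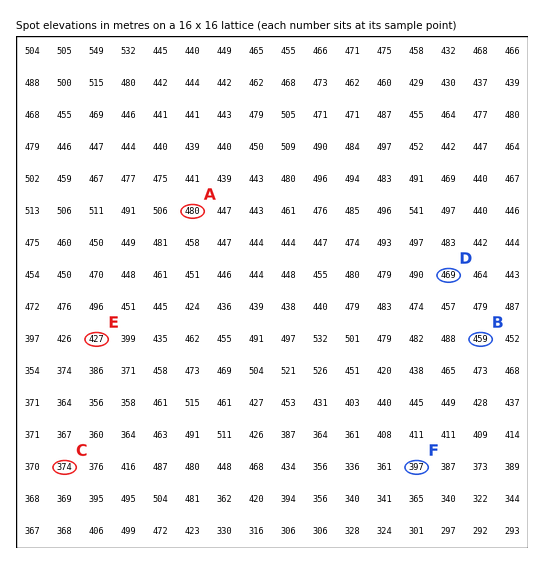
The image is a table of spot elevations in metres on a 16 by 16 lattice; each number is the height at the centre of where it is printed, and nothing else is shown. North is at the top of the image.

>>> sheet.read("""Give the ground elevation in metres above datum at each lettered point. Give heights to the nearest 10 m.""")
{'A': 480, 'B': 460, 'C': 370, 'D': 470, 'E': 430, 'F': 400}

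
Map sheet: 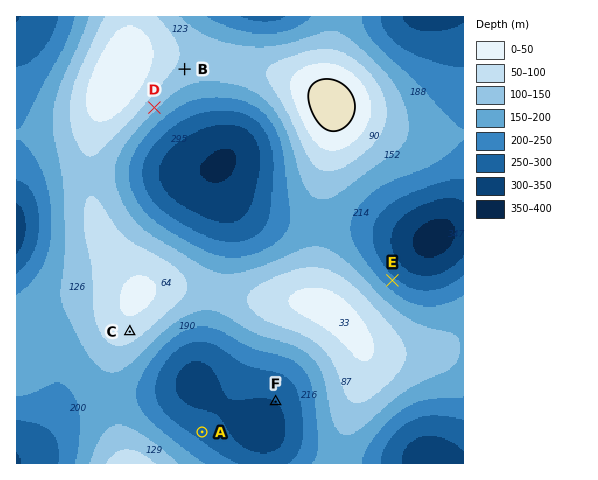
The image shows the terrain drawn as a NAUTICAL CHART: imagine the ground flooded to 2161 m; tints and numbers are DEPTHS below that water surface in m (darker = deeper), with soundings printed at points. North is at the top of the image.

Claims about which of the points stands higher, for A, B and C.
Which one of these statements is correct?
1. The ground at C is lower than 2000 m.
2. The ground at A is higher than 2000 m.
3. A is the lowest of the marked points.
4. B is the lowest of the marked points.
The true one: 3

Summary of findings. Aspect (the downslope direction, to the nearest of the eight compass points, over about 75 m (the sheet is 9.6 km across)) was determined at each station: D SE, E NE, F SW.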